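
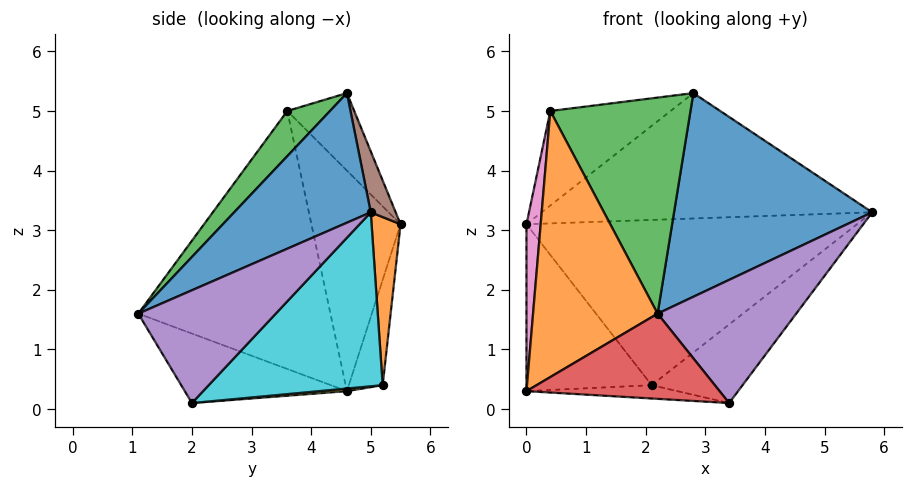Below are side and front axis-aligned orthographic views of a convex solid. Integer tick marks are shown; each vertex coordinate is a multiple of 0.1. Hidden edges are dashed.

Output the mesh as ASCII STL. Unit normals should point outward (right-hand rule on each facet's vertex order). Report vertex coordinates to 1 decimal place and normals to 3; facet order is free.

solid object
 facet normal 0.468 -0.679 0.566
  outer loop
   vertex 2.8 4.6 5.3
   vertex 2.2 1.1 1.6
   vertex 5.8 5.0 3.3
  endloop
 endfacet
 facet normal -0.838 -0.543 -0.044
  outer loop
   vertex 0.4 3.6 5.0
   vertex 0.0 4.6 0.3
   vertex 2.2 1.1 1.6
  endloop
 endfacet
 facet normal 0.221 -0.726 0.651
  outer loop
   vertex 0.4 3.6 5.0
   vertex 2.2 1.1 1.6
   vertex 2.8 4.6 5.3
  endloop
 endfacet
 facet normal -0.461 -0.549 -0.698
  outer loop
   vertex 3.4 2.0 0.1
   vertex 2.2 1.1 1.6
   vertex 0.0 4.6 0.3
  endloop
 endfacet
 facet normal 0.698 -0.703 0.136
  outer loop
   vertex 3.4 2.0 0.1
   vertex 5.8 5.0 3.3
   vertex 2.2 1.1 1.6
  endloop
 endfacet
 facet normal 0.072 0.952 0.298
  outer loop
   vertex 0.0 5.5 3.1
   vertex 2.8 4.6 5.3
   vertex 5.8 5.0 3.3
  endloop
 endfacet
 facet normal -0.986 -0.157 0.051
  outer loop
   vertex 0.0 5.5 3.1
   vertex 0.0 4.6 0.3
   vertex 0.4 3.6 5.0
  endloop
 endfacet
 facet normal -0.348 0.625 0.699
  outer loop
   vertex 0.0 5.5 3.1
   vertex 0.4 3.6 5.0
   vertex 2.8 4.6 5.3
  endloop
 endfacet
 facet normal 0.019 0.101 -0.995
  outer loop
   vertex 2.1 5.2 0.4
   vertex 3.4 2.0 0.1
   vertex 0.0 4.6 0.3
  endloop
 endfacet
 facet normal 0.597 0.312 -0.740
  outer loop
   vertex 2.1 5.2 0.4
   vertex 5.8 5.0 3.3
   vertex 3.4 2.0 0.1
  endloop
 endfacet
 facet normal -0.249 0.922 -0.296
  outer loop
   vertex 2.1 5.2 0.4
   vertex 0.0 4.6 0.3
   vertex 0.0 5.5 3.1
  endloop
 endfacet
 facet normal 0.087 0.995 -0.043
  outer loop
   vertex 2.1 5.2 0.4
   vertex 0.0 5.5 3.1
   vertex 5.8 5.0 3.3
  endloop
 endfacet
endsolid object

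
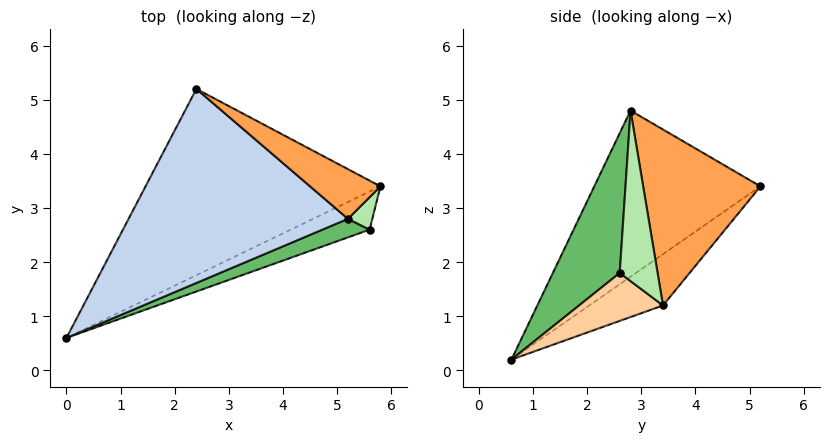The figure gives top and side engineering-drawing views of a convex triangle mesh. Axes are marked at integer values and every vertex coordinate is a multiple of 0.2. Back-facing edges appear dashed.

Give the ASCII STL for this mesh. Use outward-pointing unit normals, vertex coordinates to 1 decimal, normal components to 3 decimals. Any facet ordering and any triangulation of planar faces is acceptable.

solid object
 facet normal -0.167 0.620 -0.766
  outer loop
   vertex 2.4 5.2 3.4
   vertex 5.8 3.4 1.2
   vertex 0.0 0.6 0.2
  endloop
 endfacet
 facet normal -0.587 -0.233 0.775
  outer loop
   vertex 5.2 2.8 4.8
   vertex 2.4 5.2 3.4
   vertex 0.0 0.6 0.2
  endloop
 endfacet
 facet normal 0.566 0.793 0.226
  outer loop
   vertex 5.2 2.8 4.8
   vertex 5.8 3.4 1.2
   vertex 2.4 5.2 3.4
  endloop
 endfacet
 facet normal 0.411 -0.610 -0.677
  outer loop
   vertex 5.6 2.6 1.8
   vertex 0.0 0.6 0.2
   vertex 5.8 3.4 1.2
  endloop
 endfacet
 facet normal 0.308 -0.946 0.104
  outer loop
   vertex 5.6 2.6 1.8
   vertex 5.2 2.8 4.8
   vertex 0.0 0.6 0.2
  endloop
 endfacet
 facet normal 0.980 -0.140 0.140
  outer loop
   vertex 5.6 2.6 1.8
   vertex 5.8 3.4 1.2
   vertex 5.2 2.8 4.8
  endloop
 endfacet
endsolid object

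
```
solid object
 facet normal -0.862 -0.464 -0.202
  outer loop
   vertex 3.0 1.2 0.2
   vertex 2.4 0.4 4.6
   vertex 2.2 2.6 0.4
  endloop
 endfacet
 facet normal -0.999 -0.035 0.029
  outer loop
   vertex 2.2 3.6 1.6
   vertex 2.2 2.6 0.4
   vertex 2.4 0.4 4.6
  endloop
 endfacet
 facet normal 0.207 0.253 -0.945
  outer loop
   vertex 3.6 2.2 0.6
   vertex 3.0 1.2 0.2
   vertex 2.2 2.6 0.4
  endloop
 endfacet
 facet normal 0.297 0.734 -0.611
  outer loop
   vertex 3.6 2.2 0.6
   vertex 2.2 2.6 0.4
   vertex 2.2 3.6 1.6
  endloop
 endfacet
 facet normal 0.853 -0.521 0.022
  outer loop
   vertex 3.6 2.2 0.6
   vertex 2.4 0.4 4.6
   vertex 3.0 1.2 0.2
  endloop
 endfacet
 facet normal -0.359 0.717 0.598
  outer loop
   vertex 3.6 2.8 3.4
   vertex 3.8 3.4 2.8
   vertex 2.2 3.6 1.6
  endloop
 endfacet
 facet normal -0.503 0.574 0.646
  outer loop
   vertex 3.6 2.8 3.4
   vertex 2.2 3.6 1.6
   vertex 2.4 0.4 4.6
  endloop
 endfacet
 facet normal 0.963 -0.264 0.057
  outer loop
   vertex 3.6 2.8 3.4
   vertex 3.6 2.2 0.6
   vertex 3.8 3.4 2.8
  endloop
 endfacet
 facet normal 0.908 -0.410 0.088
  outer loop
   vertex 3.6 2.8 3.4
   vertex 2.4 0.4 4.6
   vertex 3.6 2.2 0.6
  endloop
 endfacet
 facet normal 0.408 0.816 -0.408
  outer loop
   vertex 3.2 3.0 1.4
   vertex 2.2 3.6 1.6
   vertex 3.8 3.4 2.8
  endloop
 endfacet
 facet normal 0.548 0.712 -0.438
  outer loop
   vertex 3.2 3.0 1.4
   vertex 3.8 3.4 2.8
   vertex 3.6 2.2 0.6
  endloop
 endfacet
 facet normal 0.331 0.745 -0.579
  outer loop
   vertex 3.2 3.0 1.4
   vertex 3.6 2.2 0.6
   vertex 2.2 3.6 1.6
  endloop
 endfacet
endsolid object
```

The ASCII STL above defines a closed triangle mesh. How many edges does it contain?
18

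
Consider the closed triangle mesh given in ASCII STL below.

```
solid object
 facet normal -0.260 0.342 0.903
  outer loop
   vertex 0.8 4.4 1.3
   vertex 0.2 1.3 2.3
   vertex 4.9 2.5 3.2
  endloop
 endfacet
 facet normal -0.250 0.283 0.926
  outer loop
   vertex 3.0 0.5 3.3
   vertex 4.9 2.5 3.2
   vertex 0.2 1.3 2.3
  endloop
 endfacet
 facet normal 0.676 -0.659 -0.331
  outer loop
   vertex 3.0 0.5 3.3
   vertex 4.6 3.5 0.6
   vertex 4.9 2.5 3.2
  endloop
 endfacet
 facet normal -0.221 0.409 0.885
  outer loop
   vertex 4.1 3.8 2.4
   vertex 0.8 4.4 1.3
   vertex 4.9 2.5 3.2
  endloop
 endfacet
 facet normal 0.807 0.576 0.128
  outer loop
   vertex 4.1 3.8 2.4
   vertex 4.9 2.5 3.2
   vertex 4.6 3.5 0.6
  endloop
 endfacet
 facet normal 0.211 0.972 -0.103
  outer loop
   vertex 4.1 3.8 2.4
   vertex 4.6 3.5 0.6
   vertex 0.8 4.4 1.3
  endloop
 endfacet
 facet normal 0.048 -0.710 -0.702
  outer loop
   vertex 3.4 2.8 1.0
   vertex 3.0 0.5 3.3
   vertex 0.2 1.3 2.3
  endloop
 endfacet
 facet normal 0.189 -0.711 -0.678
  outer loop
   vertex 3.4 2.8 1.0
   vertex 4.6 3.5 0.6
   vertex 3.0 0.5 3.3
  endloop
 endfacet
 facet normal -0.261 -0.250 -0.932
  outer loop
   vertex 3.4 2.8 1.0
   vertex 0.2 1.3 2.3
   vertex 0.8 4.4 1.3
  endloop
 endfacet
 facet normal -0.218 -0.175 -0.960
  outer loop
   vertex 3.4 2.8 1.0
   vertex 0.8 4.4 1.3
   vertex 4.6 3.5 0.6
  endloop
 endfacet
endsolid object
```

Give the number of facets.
10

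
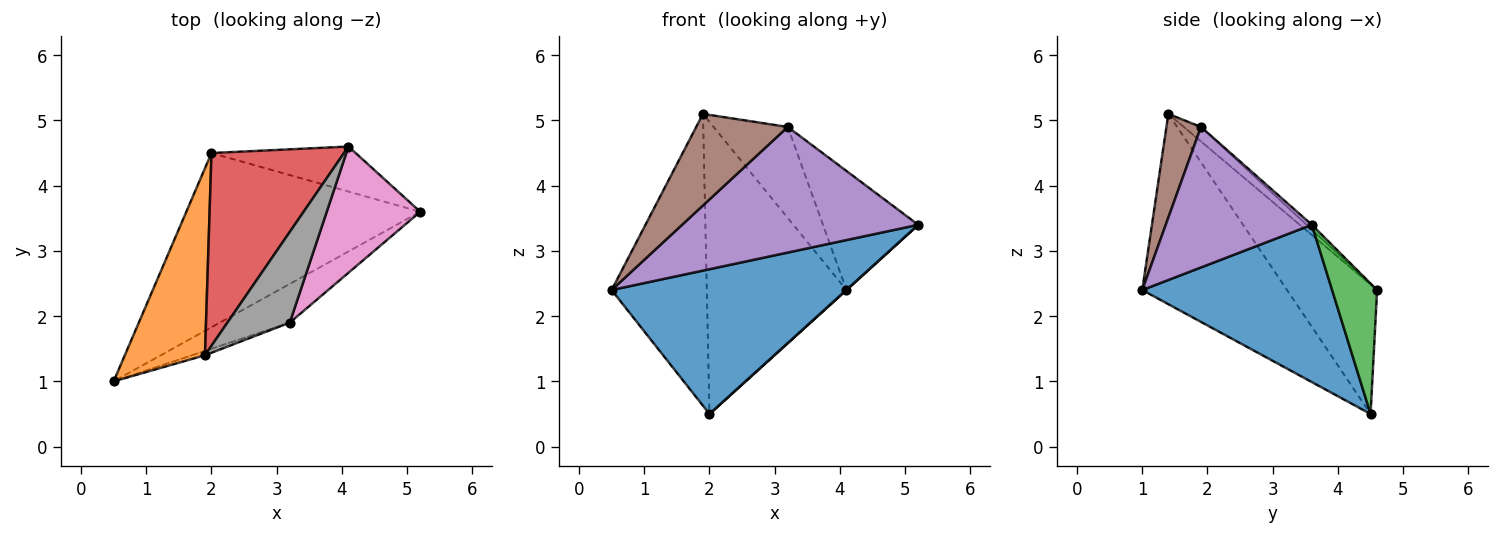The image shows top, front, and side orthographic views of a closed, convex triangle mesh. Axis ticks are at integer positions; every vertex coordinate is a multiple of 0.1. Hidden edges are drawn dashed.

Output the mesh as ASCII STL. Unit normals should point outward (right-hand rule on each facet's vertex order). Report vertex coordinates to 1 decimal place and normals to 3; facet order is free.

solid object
 facet normal 0.459 -0.568 -0.683
  outer loop
   vertex 2.0 4.5 0.5
   vertex 5.2 3.6 3.4
   vertex 0.5 1.0 2.4
  endloop
 endfacet
 facet normal -0.788 0.518 0.332
  outer loop
   vertex 1.9 1.4 5.1
   vertex 2.0 4.5 0.5
   vertex 0.5 1.0 2.4
  endloop
 endfacet
 facet normal 0.671 -0.003 -0.741
  outer loop
   vertex 4.1 4.6 2.4
   vertex 5.2 3.6 3.4
   vertex 2.0 4.5 0.5
  endloop
 endfacet
 facet normal -0.474 0.735 0.485
  outer loop
   vertex 4.1 4.6 2.4
   vertex 2.0 4.5 0.5
   vertex 1.9 1.4 5.1
  endloop
 endfacet
 facet normal 0.509 -0.823 -0.254
  outer loop
   vertex 3.2 1.9 4.9
   vertex 0.5 1.0 2.4
   vertex 5.2 3.6 3.4
  endloop
 endfacet
 facet normal 0.353 -0.935 -0.044
  outer loop
   vertex 3.2 1.9 4.9
   vertex 1.9 1.4 5.1
   vertex 0.5 1.0 2.4
  endloop
 endfacet
 facet normal -0.038 0.686 0.727
  outer loop
   vertex 3.2 1.9 4.9
   vertex 5.2 3.6 3.4
   vertex 4.1 4.6 2.4
  endloop
 endfacet
 facet normal -0.162 0.699 0.697
  outer loop
   vertex 3.2 1.9 4.9
   vertex 4.1 4.6 2.4
   vertex 1.9 1.4 5.1
  endloop
 endfacet
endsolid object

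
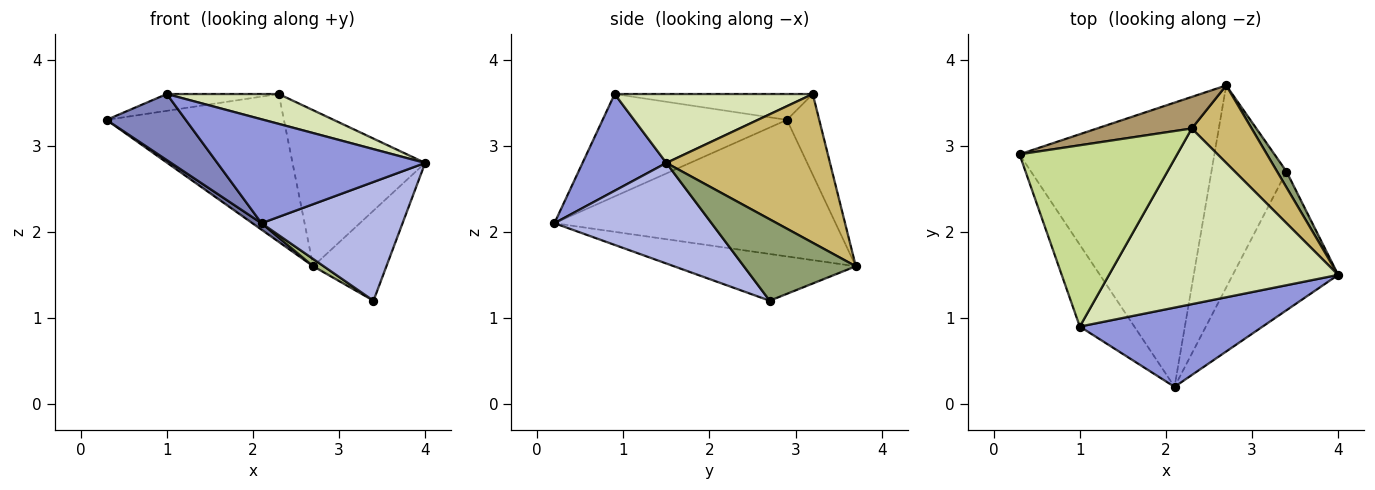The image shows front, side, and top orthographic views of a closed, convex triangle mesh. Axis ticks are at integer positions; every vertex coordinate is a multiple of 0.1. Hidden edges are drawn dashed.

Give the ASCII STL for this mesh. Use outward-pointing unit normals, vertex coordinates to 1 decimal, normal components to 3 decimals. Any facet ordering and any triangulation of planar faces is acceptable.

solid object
 facet normal -0.574 -0.019 -0.819
  outer loop
   vertex 2.7 3.7 1.6
   vertex 2.1 0.2 2.1
   vertex 0.3 2.9 3.3
  endloop
 endfacet
 facet normal -0.825 -0.355 -0.440
  outer loop
   vertex 1.0 0.9 3.6
   vertex 0.3 2.9 3.3
   vertex 2.1 0.2 2.1
  endloop
 endfacet
 facet normal 0.305 -0.757 0.577
  outer loop
   vertex 1.0 0.9 3.6
   vertex 2.1 0.2 2.1
   vertex 4.0 1.5 2.8
  endloop
 endfacet
 facet normal 0.587 -0.527 -0.615
  outer loop
   vertex 3.4 2.7 1.2
   vertex 4.0 1.5 2.8
   vertex 2.1 0.2 2.1
  endloop
 endfacet
 facet normal 0.833 0.545 0.096
  outer loop
   vertex 3.4 2.7 1.2
   vertex 2.7 3.7 1.6
   vertex 4.0 1.5 2.8
  endloop
 endfacet
 facet normal -0.529 -0.031 -0.848
  outer loop
   vertex 3.4 2.7 1.2
   vertex 2.1 0.2 2.1
   vertex 2.7 3.7 1.6
  endloop
 endfacet
 facet normal -0.161 0.091 0.983
  outer loop
   vertex 2.3 3.2 3.6
   vertex 0.3 2.9 3.3
   vertex 1.0 0.9 3.6
  endloop
 endfacet
 facet normal 0.284 -0.161 0.945
  outer loop
   vertex 2.3 3.2 3.6
   vertex 1.0 0.9 3.6
   vertex 4.0 1.5 2.8
  endloop
 endfacet
 facet normal -0.175 0.963 0.206
  outer loop
   vertex 2.3 3.2 3.6
   vertex 2.7 3.7 1.6
   vertex 0.3 2.9 3.3
  endloop
 endfacet
 facet normal 0.741 0.601 0.299
  outer loop
   vertex 2.3 3.2 3.6
   vertex 4.0 1.5 2.8
   vertex 2.7 3.7 1.6
  endloop
 endfacet
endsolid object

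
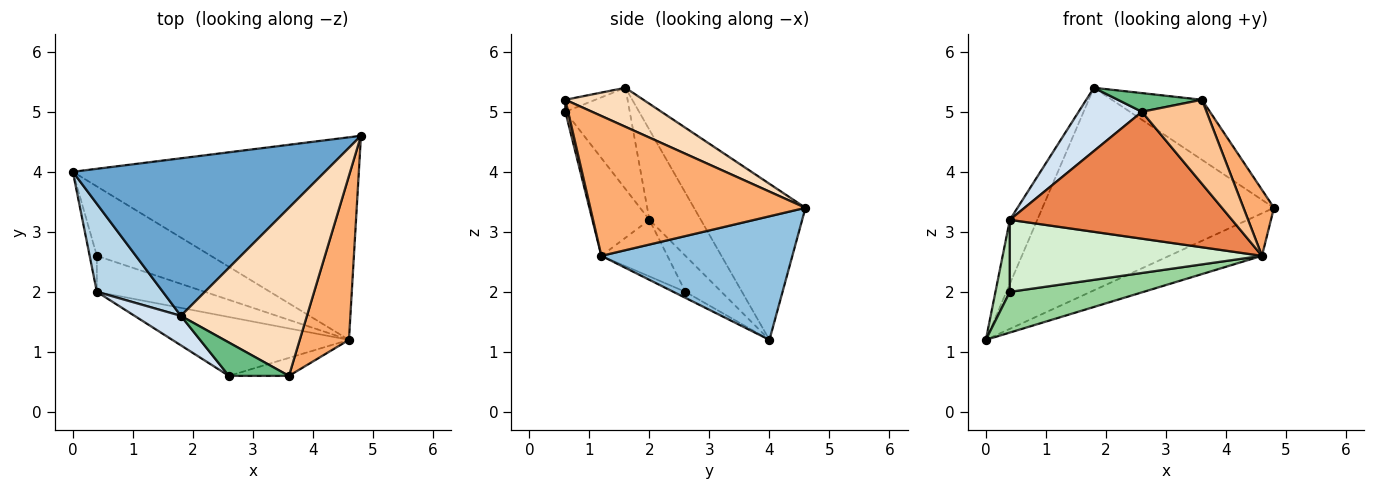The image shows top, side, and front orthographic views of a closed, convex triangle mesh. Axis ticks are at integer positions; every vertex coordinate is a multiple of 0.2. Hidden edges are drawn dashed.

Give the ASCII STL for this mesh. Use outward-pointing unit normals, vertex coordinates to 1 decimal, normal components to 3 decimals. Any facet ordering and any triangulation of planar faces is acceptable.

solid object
 facet normal -0.355 0.738 0.574
  outer loop
   vertex 1.8 1.6 5.4
   vertex 4.8 4.6 3.4
   vertex 0.0 4.0 1.2
  endloop
 endfacet
 facet normal 0.389 0.189 -0.901
  outer loop
   vertex 4.6 1.2 2.6
   vertex 0.0 4.0 1.2
   vertex 4.8 4.6 3.4
  endloop
 endfacet
 facet normal -0.741 0.395 0.543
  outer loop
   vertex 0.4 2.0 3.2
   vertex 1.8 1.6 5.4
   vertex 0.0 4.0 1.2
  endloop
 endfacet
 facet normal -0.678 -0.666 0.310
  outer loop
   vertex 0.4 2.0 3.2
   vertex 2.6 0.6 5.0
   vertex 1.8 1.6 5.4
  endloop
 endfacet
 facet normal -0.227 -0.883 -0.410
  outer loop
   vertex 0.4 2.0 3.2
   vertex 4.6 1.2 2.6
   vertex 2.6 0.6 5.0
  endloop
 endfacet
 facet normal 0.935 -0.132 0.329
  outer loop
   vertex 3.6 0.6 5.2
   vertex 4.6 1.2 2.6
   vertex 4.8 4.6 3.4
  endloop
 endfacet
 facet normal 0.042 -0.977 -0.209
  outer loop
   vertex 3.6 0.6 5.2
   vertex 2.6 0.6 5.0
   vertex 4.6 1.2 2.6
  endloop
 endfacet
 facet normal 0.280 0.323 0.904
  outer loop
   vertex 3.6 0.6 5.2
   vertex 4.8 4.6 3.4
   vertex 1.8 1.6 5.4
  endloop
 endfacet
 facet normal -0.172 -0.481 0.860
  outer loop
   vertex 3.6 0.6 5.2
   vertex 1.8 1.6 5.4
   vertex 2.6 0.6 5.0
  endloop
 endfacet
 facet normal -0.045 -0.505 -0.862
  outer loop
   vertex 0.4 2.6 2.0
   vertex 0.0 4.0 1.2
   vertex 4.6 1.2 2.6
  endloop
 endfacet
 facet normal -0.913 -0.365 -0.183
  outer loop
   vertex 0.4 2.6 2.0
   vertex 0.4 2.0 3.2
   vertex 0.0 4.0 1.2
  endloop
 endfacet
 facet normal -0.228 -0.871 -0.435
  outer loop
   vertex 0.4 2.6 2.0
   vertex 4.6 1.2 2.6
   vertex 0.4 2.0 3.2
  endloop
 endfacet
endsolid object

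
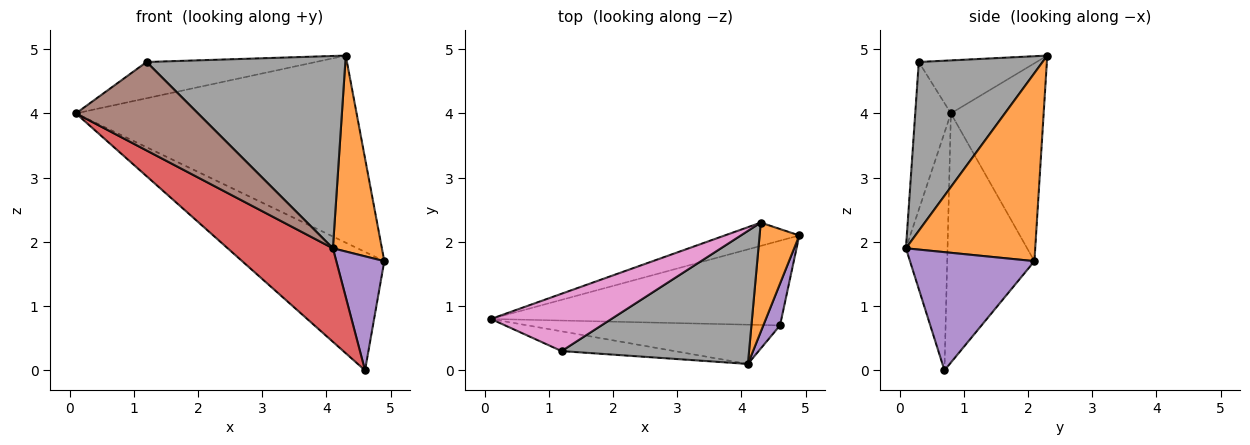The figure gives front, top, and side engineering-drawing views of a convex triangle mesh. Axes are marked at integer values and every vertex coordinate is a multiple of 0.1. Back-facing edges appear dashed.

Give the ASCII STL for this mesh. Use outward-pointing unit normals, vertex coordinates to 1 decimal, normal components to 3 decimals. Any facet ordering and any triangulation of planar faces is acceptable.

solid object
 facet normal -0.312 0.943 -0.117
  outer loop
   vertex 4.3 2.3 4.9
   vertex 4.9 2.1 1.7
   vertex 0.1 0.8 4.0
  endloop
 endfacet
 facet normal 0.917 -0.348 0.194
  outer loop
   vertex 4.3 2.3 4.9
   vertex 4.1 0.1 1.9
   vertex 4.9 2.1 1.7
  endloop
 endfacet
 facet normal -0.447 0.728 -0.521
  outer loop
   vertex 4.6 0.7 0.0
   vertex 0.1 0.8 4.0
   vertex 4.9 2.1 1.7
  endloop
 endfacet
 facet normal -0.343 -0.866 -0.364
  outer loop
   vertex 4.6 0.7 0.0
   vertex 4.1 0.1 1.9
   vertex 0.1 0.8 4.0
  endloop
 endfacet
 facet normal 0.925 -0.357 0.131
  outer loop
   vertex 4.6 0.7 0.0
   vertex 4.9 2.1 1.7
   vertex 4.1 0.1 1.9
  endloop
 endfacet
 facet normal -0.274 -0.939 -0.210
  outer loop
   vertex 1.2 0.3 4.8
   vertex 0.1 0.8 4.0
   vertex 4.1 0.1 1.9
  endloop
 endfacet
 facet normal -0.349 0.501 0.792
  outer loop
   vertex 1.2 0.3 4.8
   vertex 4.3 2.3 4.9
   vertex 0.1 0.8 4.0
  endloop
 endfacet
 facet normal 0.456 -0.732 0.506
  outer loop
   vertex 1.2 0.3 4.8
   vertex 4.1 0.1 1.9
   vertex 4.3 2.3 4.9
  endloop
 endfacet
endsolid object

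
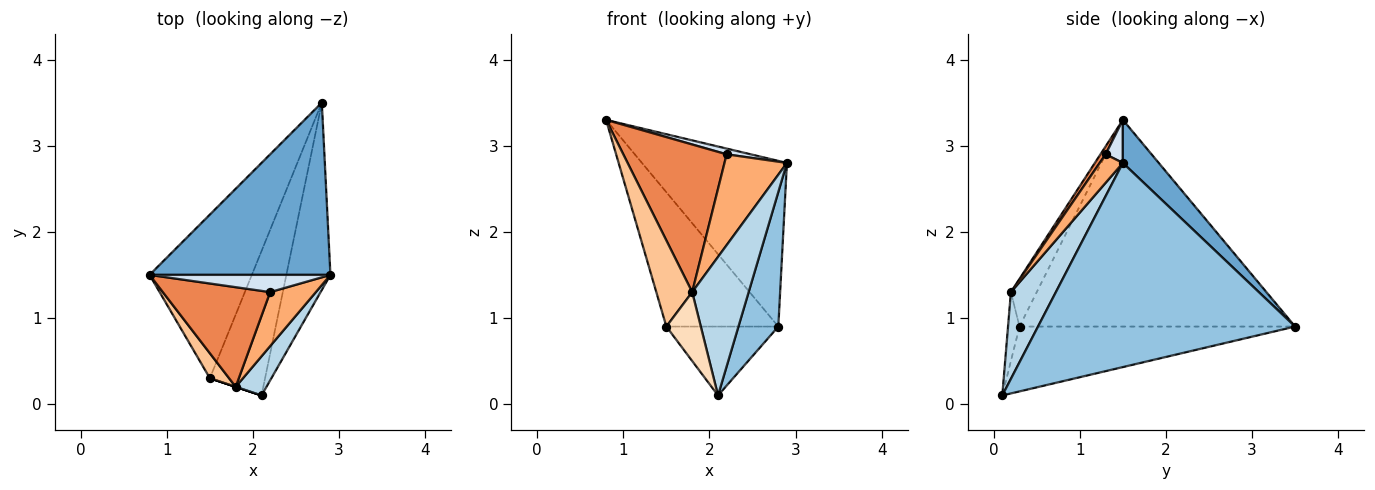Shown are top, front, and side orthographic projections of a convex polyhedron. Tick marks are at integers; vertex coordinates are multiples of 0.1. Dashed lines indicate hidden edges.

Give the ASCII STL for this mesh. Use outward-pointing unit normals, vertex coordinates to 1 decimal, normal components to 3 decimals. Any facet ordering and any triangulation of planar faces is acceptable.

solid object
 facet normal 0.169 0.683 0.710
  outer loop
   vertex 2.8 3.5 0.9
   vertex 0.8 1.5 3.3
   vertex 2.9 1.5 2.8
  endloop
 endfacet
 facet normal 0.966 -0.150 -0.209
  outer loop
   vertex 2.1 0.1 0.1
   vertex 2.8 3.5 0.9
   vertex 2.9 1.5 2.8
  endloop
 endfacet
 facet normal 0.608 -0.764 0.216
  outer loop
   vertex 1.8 0.2 1.3
   vertex 2.1 0.1 0.1
   vertex 2.9 1.5 2.8
  endloop
 endfacet
 facet normal 0.220 -0.308 0.925
  outer loop
   vertex 2.2 1.3 2.9
   vertex 2.9 1.5 2.8
   vertex 0.8 1.5 3.3
  endloop
 endfacet
 facet normal 0.041 -0.828 0.559
  outer loop
   vertex 2.2 1.3 2.9
   vertex 0.8 1.5 3.3
   vertex 1.8 0.2 1.3
  endloop
 endfacet
 facet normal 0.304 -0.819 0.487
  outer loop
   vertex 2.2 1.3 2.9
   vertex 1.8 0.2 1.3
   vertex 2.9 1.5 2.8
  endloop
 endfacet
 facet normal -0.569 -0.790 0.229
  outer loop
   vertex 1.5 0.3 0.9
   vertex 1.8 0.2 1.3
   vertex 0.8 1.5 3.3
  endloop
 endfacet
 facet normal -0.316 -0.949 0.000
  outer loop
   vertex 1.5 0.3 0.9
   vertex 2.1 0.1 0.1
   vertex 1.8 0.2 1.3
  endloop
 endfacet
 facet normal -0.842 0.342 -0.417
  outer loop
   vertex 1.5 0.3 0.9
   vertex 0.8 1.5 3.3
   vertex 2.8 3.5 0.9
  endloop
 endfacet
 facet normal -0.727 0.295 -0.619
  outer loop
   vertex 1.5 0.3 0.9
   vertex 2.8 3.5 0.9
   vertex 2.1 0.1 0.1
  endloop
 endfacet
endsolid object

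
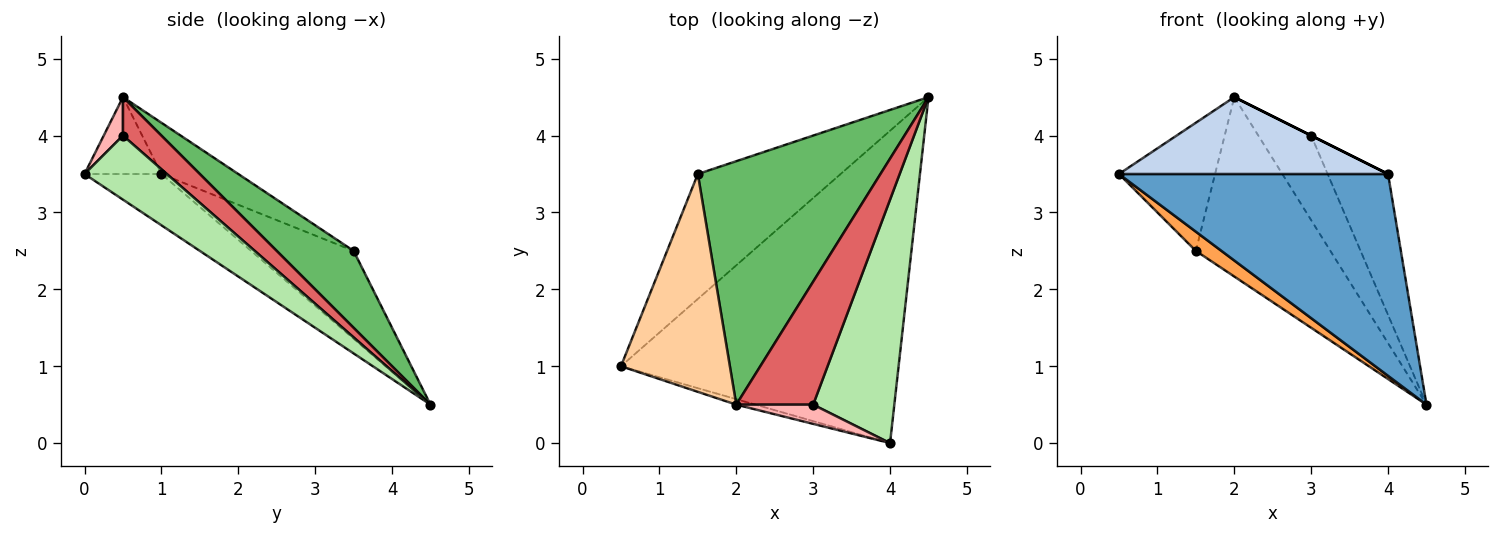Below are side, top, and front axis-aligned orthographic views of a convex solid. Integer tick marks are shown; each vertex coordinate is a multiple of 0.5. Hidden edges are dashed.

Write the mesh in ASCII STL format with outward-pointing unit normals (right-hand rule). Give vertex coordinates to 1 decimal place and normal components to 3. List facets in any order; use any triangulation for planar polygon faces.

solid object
 facet normal -0.153 -0.536 -0.830
  outer loop
   vertex 4.0 0.0 3.5
   vertex 0.5 1.0 3.5
   vertex 4.5 4.5 0.5
  endloop
 endfacet
 facet normal -0.274 -0.959 -0.069
  outer loop
   vertex 2.0 0.5 4.5
   vertex 0.5 1.0 3.5
   vertex 4.0 0.0 3.5
  endloop
 endfacet
 facet normal -0.520 -0.130 -0.844
  outer loop
   vertex 1.5 3.5 2.5
   vertex 4.5 4.5 0.5
   vertex 0.5 1.0 3.5
  endloop
 endfacet
 facet normal -0.376 0.470 0.799
  outer loop
   vertex 1.5 3.5 2.5
   vertex 0.5 1.0 3.5
   vertex 2.0 0.5 4.5
  endloop
 endfacet
 facet normal 0.321 0.562 0.762
  outer loop
   vertex 1.5 3.5 2.5
   vertex 2.0 0.5 4.5
   vertex 4.5 4.5 0.5
  endloop
 endfacet
 facet normal 0.564 0.414 0.715
  outer loop
   vertex 3.0 0.5 4.0
   vertex 4.0 0.0 3.5
   vertex 4.5 4.5 0.5
  endloop
 endfacet
 facet normal 0.381 0.524 0.762
  outer loop
   vertex 3.0 0.5 4.0
   vertex 4.5 4.5 0.5
   vertex 2.0 0.5 4.5
  endloop
 endfacet
 facet normal 0.447 0.000 0.894
  outer loop
   vertex 3.0 0.5 4.0
   vertex 2.0 0.5 4.5
   vertex 4.0 0.0 3.5
  endloop
 endfacet
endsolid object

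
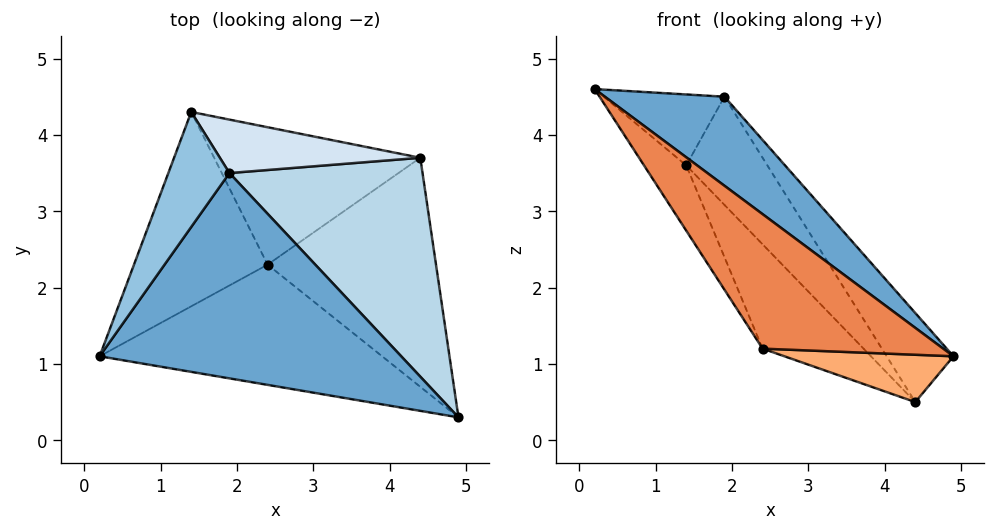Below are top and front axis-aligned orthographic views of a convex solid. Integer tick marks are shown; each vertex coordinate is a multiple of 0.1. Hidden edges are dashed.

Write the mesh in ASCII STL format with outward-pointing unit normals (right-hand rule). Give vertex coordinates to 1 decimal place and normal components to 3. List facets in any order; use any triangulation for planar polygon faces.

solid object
 facet normal 0.524 -0.339 0.781
  outer loop
   vertex 1.9 3.5 4.5
   vertex 0.2 1.1 4.6
   vertex 4.9 0.3 1.1
  endloop
 endfacet
 facet normal -0.569 0.432 0.700
  outer loop
   vertex 1.9 3.5 4.5
   vertex 1.4 4.3 3.6
   vertex 0.2 1.1 4.6
  endloop
 endfacet
 facet normal 0.824 0.214 0.525
  outer loop
   vertex 1.9 3.5 4.5
   vertex 4.9 0.3 1.1
   vertex 4.4 3.7 0.5
  endloop
 endfacet
 facet normal 0.537 0.756 0.374
  outer loop
   vertex 1.9 3.5 4.5
   vertex 4.4 3.7 0.5
   vertex 1.4 4.3 3.6
  endloop
 endfacet
 facet normal -0.529 -0.633 -0.566
  outer loop
   vertex 2.4 2.3 1.2
   vertex 4.9 0.3 1.1
   vertex 0.2 1.1 4.6
  endloop
 endfacet
 facet normal -0.197 -0.198 -0.960
  outer loop
   vertex 2.4 2.3 1.2
   vertex 4.4 3.7 0.5
   vertex 4.9 0.3 1.1
  endloop
 endfacet
 facet normal -0.854 0.166 -0.494
  outer loop
   vertex 2.4 2.3 1.2
   vertex 0.2 1.1 4.6
   vertex 1.4 4.3 3.6
  endloop
 endfacet
 facet normal -0.575 0.495 -0.652
  outer loop
   vertex 2.4 2.3 1.2
   vertex 1.4 4.3 3.6
   vertex 4.4 3.7 0.5
  endloop
 endfacet
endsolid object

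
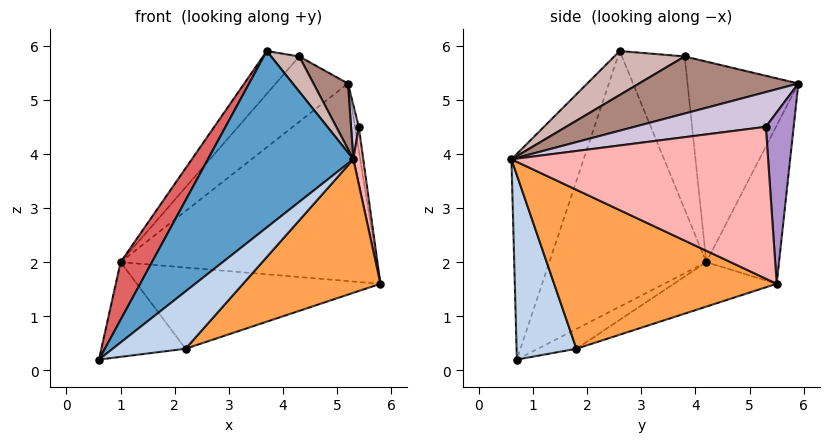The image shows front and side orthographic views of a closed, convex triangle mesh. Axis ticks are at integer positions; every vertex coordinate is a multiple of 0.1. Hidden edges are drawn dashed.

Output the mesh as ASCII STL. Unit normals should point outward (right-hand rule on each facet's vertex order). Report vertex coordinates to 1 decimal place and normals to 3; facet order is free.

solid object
 facet normal -0.391 -0.788 0.475
  outer loop
   vertex 3.7 2.6 5.9
   vertex 0.6 0.7 0.2
   vertex 5.3 0.6 3.9
  endloop
 endfacet
 facet normal 0.489 -0.595 -0.637
  outer loop
   vertex 2.2 1.8 0.4
   vertex 5.3 0.6 3.9
   vertex 0.6 0.7 0.2
  endloop
 endfacet
 facet normal 0.622 -0.384 -0.683
  outer loop
   vertex 2.2 1.8 0.4
   vertex 5.8 5.5 1.6
   vertex 5.3 0.6 3.9
  endloop
 endfacet
 facet normal -0.270 0.952 -0.147
  outer loop
   vertex 1.0 4.2 2.0
   vertex 5.2 5.9 5.3
   vertex 5.8 5.5 1.6
  endloop
 endfacet
 facet normal -0.213 0.466 -0.859
  outer loop
   vertex 1.0 4.2 2.0
   vertex 2.2 1.8 0.4
   vertex 0.6 0.7 0.2
  endloop
 endfacet
 facet normal -0.200 0.473 -0.858
  outer loop
   vertex 1.0 4.2 2.0
   vertex 5.8 5.5 1.6
   vertex 2.2 1.8 0.4
  endloop
 endfacet
 facet normal -0.841 -0.168 0.514
  outer loop
   vertex 1.0 4.2 2.0
   vertex 0.6 0.7 0.2
   vertex 3.7 2.6 5.9
  endloop
 endfacet
 facet normal 0.990 -0.038 0.134
  outer loop
   vertex 5.4 5.3 4.5
   vertex 5.3 0.6 3.9
   vertex 5.8 5.5 1.6
  endloop
 endfacet
 facet normal 0.980 0.134 0.144
  outer loop
   vertex 5.4 5.3 4.5
   vertex 5.8 5.5 1.6
   vertex 5.2 5.9 5.3
  endloop
 endfacet
 facet normal 0.958 -0.056 0.282
  outer loop
   vertex 5.4 5.3 4.5
   vertex 5.2 5.9 5.3
   vertex 5.3 0.6 3.9
  endloop
 endfacet
 facet normal 0.737 -0.160 0.657
  outer loop
   vertex 4.3 3.8 5.8
   vertex 5.3 0.6 3.9
   vertex 5.2 5.9 5.3
  endloop
 endfacet
 facet normal 0.620 -0.248 0.744
  outer loop
   vertex 4.3 3.8 5.8
   vertex 3.7 2.6 5.9
   vertex 5.3 0.6 3.9
  endloop
 endfacet
 facet normal -0.659 0.429 0.617
  outer loop
   vertex 4.3 3.8 5.8
   vertex 5.2 5.9 5.3
   vertex 1.0 4.2 2.0
  endloop
 endfacet
 facet normal -0.675 0.390 0.627
  outer loop
   vertex 4.3 3.8 5.8
   vertex 1.0 4.2 2.0
   vertex 3.7 2.6 5.9
  endloop
 endfacet
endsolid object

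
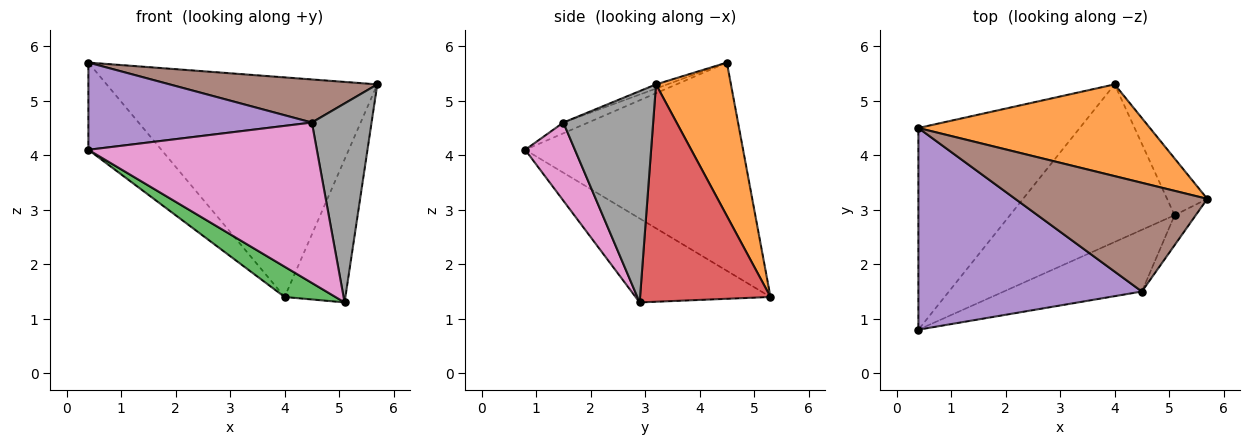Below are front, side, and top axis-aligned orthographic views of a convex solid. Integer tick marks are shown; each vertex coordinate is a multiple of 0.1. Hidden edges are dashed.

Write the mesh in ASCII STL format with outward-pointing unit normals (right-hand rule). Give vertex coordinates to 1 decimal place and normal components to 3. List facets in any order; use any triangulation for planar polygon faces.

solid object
 facet normal -0.764 0.256 -0.592
  outer loop
   vertex 4.0 5.3 1.4
   vertex 0.4 0.8 4.1
   vertex 0.4 4.5 5.7
  endloop
 endfacet
 facet normal 0.247 0.894 0.374
  outer loop
   vertex 4.0 5.3 1.4
   vertex 0.4 4.5 5.7
   vertex 5.7 3.2 5.3
  endloop
 endfacet
 facet normal -0.448 -0.169 -0.878
  outer loop
   vertex 5.1 2.9 1.3
   vertex 0.4 0.8 4.1
   vertex 4.0 5.3 1.4
  endloop
 endfacet
 facet normal 0.894 0.417 -0.165
  outer loop
   vertex 5.1 2.9 1.3
   vertex 4.0 5.3 1.4
   vertex 5.7 3.2 5.3
  endloop
 endfacet
 facet normal -0.044 -0.397 0.917
  outer loop
   vertex 4.5 1.5 4.6
   vertex 0.4 4.5 5.7
   vertex 0.4 0.8 4.1
  endloop
 endfacet
 facet normal -0.020 -0.368 0.929
  outer loop
   vertex 4.5 1.5 4.6
   vertex 5.7 3.2 5.3
   vertex 0.4 4.5 5.7
  endloop
 endfacet
 facet normal 0.199 -0.915 -0.352
  outer loop
   vertex 4.5 1.5 4.6
   vertex 0.4 0.8 4.1
   vertex 5.1 2.9 1.3
  endloop
 endfacet
 facet normal 0.830 -0.552 -0.083
  outer loop
   vertex 4.5 1.5 4.6
   vertex 5.1 2.9 1.3
   vertex 5.7 3.2 5.3
  endloop
 endfacet
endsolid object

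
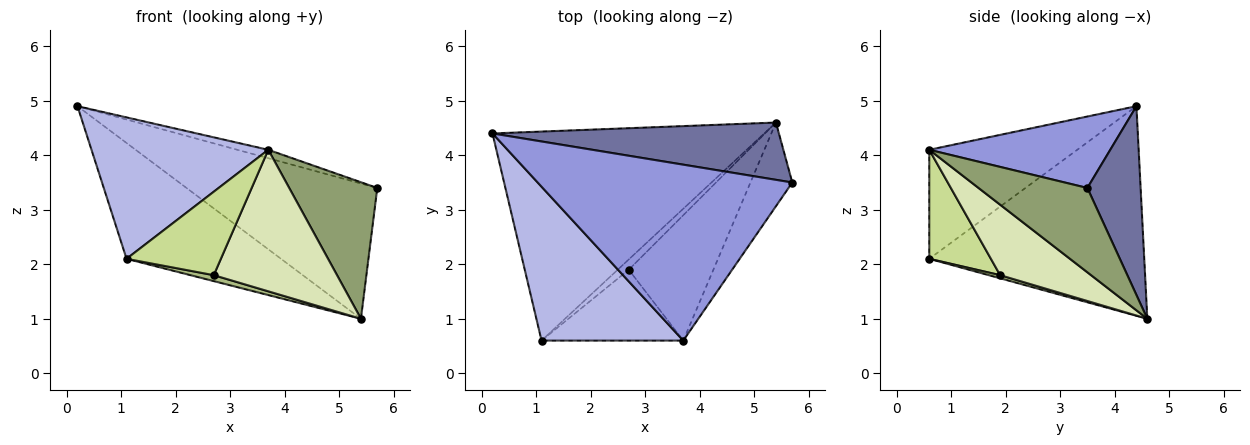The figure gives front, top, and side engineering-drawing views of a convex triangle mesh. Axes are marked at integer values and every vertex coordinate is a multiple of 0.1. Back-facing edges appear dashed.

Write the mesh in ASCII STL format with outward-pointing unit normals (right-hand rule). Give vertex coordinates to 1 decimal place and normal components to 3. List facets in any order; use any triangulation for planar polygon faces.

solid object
 facet normal 0.249 0.892 0.378
  outer loop
   vertex 5.4 4.6 1.0
   vertex 0.2 4.4 4.9
   vertex 5.7 3.5 3.4
  endloop
 endfacet
 facet normal -0.559 0.402 -0.725
  outer loop
   vertex 5.4 4.6 1.0
   vertex 1.1 0.6 2.1
   vertex 0.2 4.4 4.9
  endloop
 endfacet
 facet normal 0.270 0.046 0.962
  outer loop
   vertex 3.7 0.6 4.1
   vertex 5.7 3.5 3.4
   vertex 0.2 4.4 4.9
  endloop
 endfacet
 facet normal -0.493 -0.589 0.641
  outer loop
   vertex 3.7 0.6 4.1
   vertex 0.2 4.4 4.9
   vertex 1.1 0.6 2.1
  endloop
 endfacet
 facet normal 0.725 -0.587 -0.360
  outer loop
   vertex 3.7 0.6 4.1
   vertex 5.4 4.6 1.0
   vertex 5.7 3.5 3.4
  endloop
 endfacet
 facet normal 0.239 -0.487 -0.840
  outer loop
   vertex 2.7 1.9 1.8
   vertex 1.1 0.6 2.1
   vertex 5.4 4.6 1.0
  endloop
 endfacet
 facet normal 0.446 -0.682 -0.579
  outer loop
   vertex 2.7 1.9 1.8
   vertex 3.7 0.6 4.1
   vertex 1.1 0.6 2.1
  endloop
 endfacet
 facet normal 0.483 -0.655 -0.581
  outer loop
   vertex 2.7 1.9 1.8
   vertex 5.4 4.6 1.0
   vertex 3.7 0.6 4.1
  endloop
 endfacet
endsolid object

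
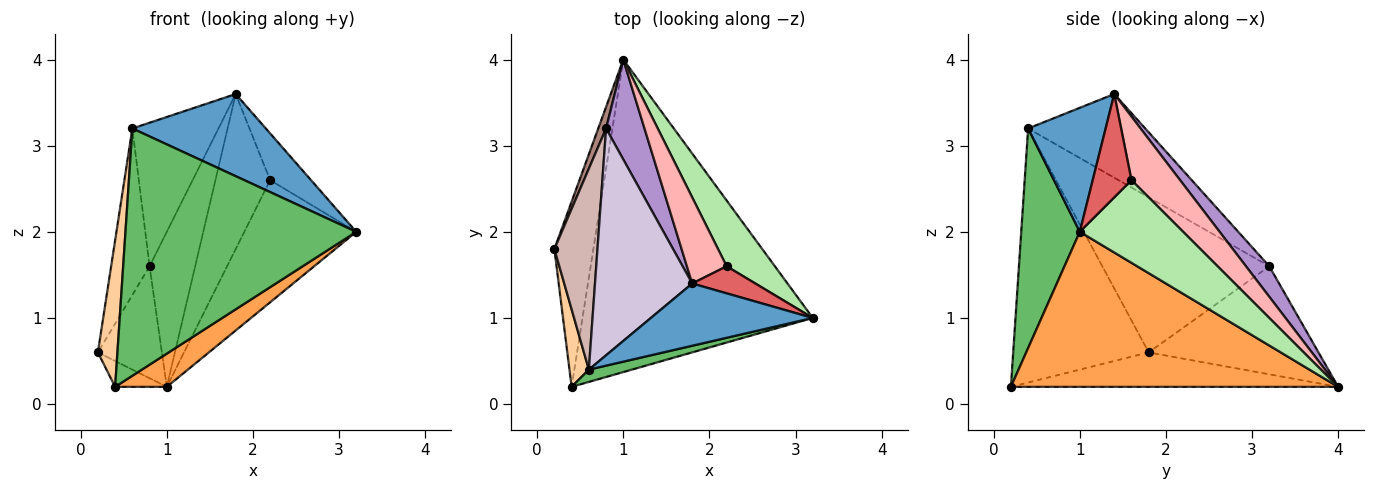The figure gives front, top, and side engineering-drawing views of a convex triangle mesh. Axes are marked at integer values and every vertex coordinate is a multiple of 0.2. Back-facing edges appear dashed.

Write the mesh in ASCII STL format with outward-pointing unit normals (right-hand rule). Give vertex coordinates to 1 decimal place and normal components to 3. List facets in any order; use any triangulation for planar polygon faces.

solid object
 facet normal 0.420 -0.723 0.548
  outer loop
   vertex 0.6 0.4 3.2
   vertex 3.2 1.0 2.0
   vertex 1.8 1.4 3.6
  endloop
 endfacet
 facet normal -0.659 0.104 -0.745
  outer loop
   vertex 0.4 0.2 0.2
   vertex 0.2 1.8 0.6
   vertex 1.0 4.0 0.2
  endloop
 endfacet
 facet normal 0.556 -0.088 -0.826
  outer loop
   vertex 0.4 0.2 0.2
   vertex 1.0 4.0 0.2
   vertex 3.2 1.0 2.0
  endloop
 endfacet
 facet normal -0.987 -0.142 0.075
  outer loop
   vertex 0.4 0.2 0.2
   vertex 0.6 0.4 3.2
   vertex 0.2 1.8 0.6
  endloop
 endfacet
 facet normal 0.246 -0.968 0.048
  outer loop
   vertex 0.4 0.2 0.2
   vertex 3.2 1.0 2.0
   vertex 0.6 0.4 3.2
  endloop
 endfacet
 facet normal 0.631 0.683 0.368
  outer loop
   vertex 2.2 1.6 2.6
   vertex 3.2 1.0 2.0
   vertex 1.0 4.0 0.2
  endloop
 endfacet
 facet normal 0.634 0.669 0.387
  outer loop
   vertex 2.2 1.6 2.6
   vertex 1.8 1.4 3.6
   vertex 3.2 1.0 2.0
  endloop
 endfacet
 facet normal 0.614 0.690 0.383
  outer loop
   vertex 2.2 1.6 2.6
   vertex 1.0 4.0 0.2
   vertex 1.8 1.4 3.6
  endloop
 endfacet
 facet normal 0.395 0.772 0.498
  outer loop
   vertex 0.8 3.2 1.6
   vertex 1.8 1.4 3.6
   vertex 1.0 4.0 0.2
  endloop
 endfacet
 facet normal -0.588 0.432 0.683
  outer loop
   vertex 0.8 3.2 1.6
   vertex 0.6 0.4 3.2
   vertex 1.8 1.4 3.6
  endloop
 endfacet
 facet normal -0.934 0.352 0.068
  outer loop
   vertex 0.8 3.2 1.6
   vertex 1.0 4.0 0.2
   vertex 0.2 1.8 0.6
  endloop
 endfacet
 facet normal -0.941 0.217 0.261
  outer loop
   vertex 0.8 3.2 1.6
   vertex 0.2 1.8 0.6
   vertex 0.6 0.4 3.2
  endloop
 endfacet
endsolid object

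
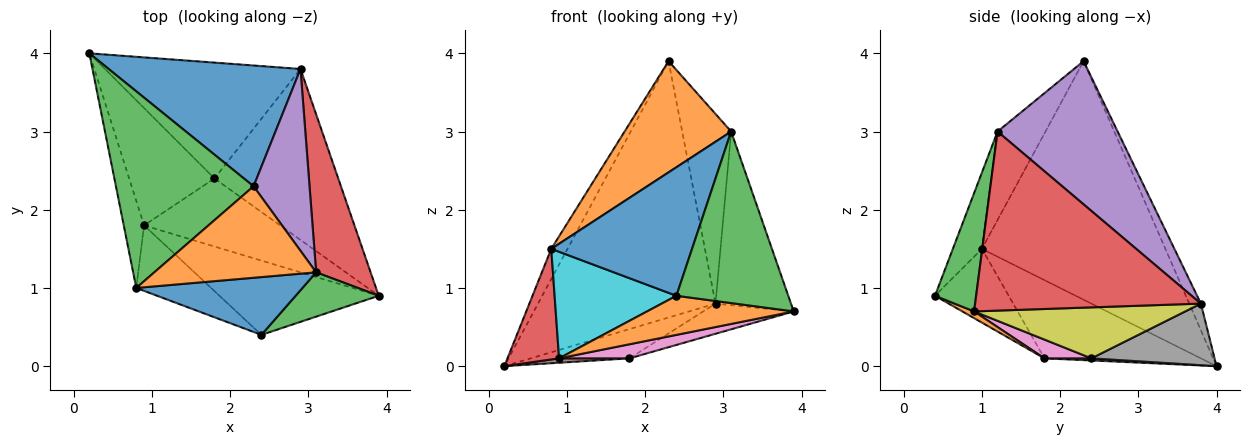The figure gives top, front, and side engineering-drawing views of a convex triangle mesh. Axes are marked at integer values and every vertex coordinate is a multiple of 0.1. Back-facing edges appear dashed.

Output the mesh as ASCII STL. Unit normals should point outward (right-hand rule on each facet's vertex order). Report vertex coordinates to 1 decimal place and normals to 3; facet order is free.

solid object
 facet normal -0.059 0.903 0.425
  outer loop
   vertex 2.9 3.8 0.8
   vertex 0.2 4.0 0.0
   vertex 2.3 2.3 3.9
  endloop
 endfacet
 facet normal 0.037 -0.465 -0.884
  outer loop
   vertex 0.9 1.8 0.1
   vertex 3.9 0.9 0.7
   vertex 2.4 0.4 0.9
  endloop
 endfacet
 facet normal 0.335 -0.912 0.236
  outer loop
   vertex 3.1 1.2 3.0
   vertex 2.4 0.4 0.9
   vertex 3.9 0.9 0.7
  endloop
 endfacet
 facet normal 0.911 0.305 0.277
  outer loop
   vertex 3.1 1.2 3.0
   vertex 3.9 0.9 0.7
   vertex 2.9 3.8 0.8
  endloop
 endfacet
 facet normal 0.871 0.355 0.340
  outer loop
   vertex 3.1 1.2 3.0
   vertex 2.9 3.8 0.8
   vertex 2.3 2.3 3.9
  endloop
 endfacet
 facet normal 0.025 -0.037 -0.999
  outer loop
   vertex 1.8 2.4 0.1
   vertex 0.9 1.8 0.1
   vertex 0.2 4.0 0.0
  endloop
 endfacet
 facet normal 0.134 -0.201 -0.970
  outer loop
   vertex 1.8 2.4 0.1
   vertex 3.9 0.9 0.7
   vertex 0.9 1.8 0.1
  endloop
 endfacet
 facet normal 0.292 0.234 -0.927
  outer loop
   vertex 1.8 2.4 0.1
   vertex 0.2 4.0 0.0
   vertex 2.9 3.8 0.8
  endloop
 endfacet
 facet normal 0.376 0.161 -0.913
  outer loop
   vertex 1.8 2.4 0.1
   vertex 2.9 3.8 0.8
   vertex 3.9 0.9 0.7
  endloop
 endfacet
 facet normal -0.458 -0.757 -0.465
  outer loop
   vertex 0.8 1.0 1.5
   vertex 0.9 1.8 0.1
   vertex 2.4 0.4 0.9
  endloop
 endfacet
 facet normal -0.185 -0.896 0.403
  outer loop
   vertex 0.8 1.0 1.5
   vertex 2.4 0.4 0.9
   vertex 3.1 1.2 3.0
  endloop
 endfacet
 facet normal -0.328 -0.730 0.600
  outer loop
   vertex 0.8 1.0 1.5
   vertex 3.1 1.2 3.0
   vertex 2.3 2.3 3.9
  endloop
 endfacet
 facet normal -0.864 0.076 0.498
  outer loop
   vertex 0.8 1.0 1.5
   vertex 2.3 2.3 3.9
   vertex 0.2 4.0 0.0
  endloop
 endfacet
 facet normal -0.922 -0.304 -0.240
  outer loop
   vertex 0.8 1.0 1.5
   vertex 0.2 4.0 0.0
   vertex 0.9 1.8 0.1
  endloop
 endfacet
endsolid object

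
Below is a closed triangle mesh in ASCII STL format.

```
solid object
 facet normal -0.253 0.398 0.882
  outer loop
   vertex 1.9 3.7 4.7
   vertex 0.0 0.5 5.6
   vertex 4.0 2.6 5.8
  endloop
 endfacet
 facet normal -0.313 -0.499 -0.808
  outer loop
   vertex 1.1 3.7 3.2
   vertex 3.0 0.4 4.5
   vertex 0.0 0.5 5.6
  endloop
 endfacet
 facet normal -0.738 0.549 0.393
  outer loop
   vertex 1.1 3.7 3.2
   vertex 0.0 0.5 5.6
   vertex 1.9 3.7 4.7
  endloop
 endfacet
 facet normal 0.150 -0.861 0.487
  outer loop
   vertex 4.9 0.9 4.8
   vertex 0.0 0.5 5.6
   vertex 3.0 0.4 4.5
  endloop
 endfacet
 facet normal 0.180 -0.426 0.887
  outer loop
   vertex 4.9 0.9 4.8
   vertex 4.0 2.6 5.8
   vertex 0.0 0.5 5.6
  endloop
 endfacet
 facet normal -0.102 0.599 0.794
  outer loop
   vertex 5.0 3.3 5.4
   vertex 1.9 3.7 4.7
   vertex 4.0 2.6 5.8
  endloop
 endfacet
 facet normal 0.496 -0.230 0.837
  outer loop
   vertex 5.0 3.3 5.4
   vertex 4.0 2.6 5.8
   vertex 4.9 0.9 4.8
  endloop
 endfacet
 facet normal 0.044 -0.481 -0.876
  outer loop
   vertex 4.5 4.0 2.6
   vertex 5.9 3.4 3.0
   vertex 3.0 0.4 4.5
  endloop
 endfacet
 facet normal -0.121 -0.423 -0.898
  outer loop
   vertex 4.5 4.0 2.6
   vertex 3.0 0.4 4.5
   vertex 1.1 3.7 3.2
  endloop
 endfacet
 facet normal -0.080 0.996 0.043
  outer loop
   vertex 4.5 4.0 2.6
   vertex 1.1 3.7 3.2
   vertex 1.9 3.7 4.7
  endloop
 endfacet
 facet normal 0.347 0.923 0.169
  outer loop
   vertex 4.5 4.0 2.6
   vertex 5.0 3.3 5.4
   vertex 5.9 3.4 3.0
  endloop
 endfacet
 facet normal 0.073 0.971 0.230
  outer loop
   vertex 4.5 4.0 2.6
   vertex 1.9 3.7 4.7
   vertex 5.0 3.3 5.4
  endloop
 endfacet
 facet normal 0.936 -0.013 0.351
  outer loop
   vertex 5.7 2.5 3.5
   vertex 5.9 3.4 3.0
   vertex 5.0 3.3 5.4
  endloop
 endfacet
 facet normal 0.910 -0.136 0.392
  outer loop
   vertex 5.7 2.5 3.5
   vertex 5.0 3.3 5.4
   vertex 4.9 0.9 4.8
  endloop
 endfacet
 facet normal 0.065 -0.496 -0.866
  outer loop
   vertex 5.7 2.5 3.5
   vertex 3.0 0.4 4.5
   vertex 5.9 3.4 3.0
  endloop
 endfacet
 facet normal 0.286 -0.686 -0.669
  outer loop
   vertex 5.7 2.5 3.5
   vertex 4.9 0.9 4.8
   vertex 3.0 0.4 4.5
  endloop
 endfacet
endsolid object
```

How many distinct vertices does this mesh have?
10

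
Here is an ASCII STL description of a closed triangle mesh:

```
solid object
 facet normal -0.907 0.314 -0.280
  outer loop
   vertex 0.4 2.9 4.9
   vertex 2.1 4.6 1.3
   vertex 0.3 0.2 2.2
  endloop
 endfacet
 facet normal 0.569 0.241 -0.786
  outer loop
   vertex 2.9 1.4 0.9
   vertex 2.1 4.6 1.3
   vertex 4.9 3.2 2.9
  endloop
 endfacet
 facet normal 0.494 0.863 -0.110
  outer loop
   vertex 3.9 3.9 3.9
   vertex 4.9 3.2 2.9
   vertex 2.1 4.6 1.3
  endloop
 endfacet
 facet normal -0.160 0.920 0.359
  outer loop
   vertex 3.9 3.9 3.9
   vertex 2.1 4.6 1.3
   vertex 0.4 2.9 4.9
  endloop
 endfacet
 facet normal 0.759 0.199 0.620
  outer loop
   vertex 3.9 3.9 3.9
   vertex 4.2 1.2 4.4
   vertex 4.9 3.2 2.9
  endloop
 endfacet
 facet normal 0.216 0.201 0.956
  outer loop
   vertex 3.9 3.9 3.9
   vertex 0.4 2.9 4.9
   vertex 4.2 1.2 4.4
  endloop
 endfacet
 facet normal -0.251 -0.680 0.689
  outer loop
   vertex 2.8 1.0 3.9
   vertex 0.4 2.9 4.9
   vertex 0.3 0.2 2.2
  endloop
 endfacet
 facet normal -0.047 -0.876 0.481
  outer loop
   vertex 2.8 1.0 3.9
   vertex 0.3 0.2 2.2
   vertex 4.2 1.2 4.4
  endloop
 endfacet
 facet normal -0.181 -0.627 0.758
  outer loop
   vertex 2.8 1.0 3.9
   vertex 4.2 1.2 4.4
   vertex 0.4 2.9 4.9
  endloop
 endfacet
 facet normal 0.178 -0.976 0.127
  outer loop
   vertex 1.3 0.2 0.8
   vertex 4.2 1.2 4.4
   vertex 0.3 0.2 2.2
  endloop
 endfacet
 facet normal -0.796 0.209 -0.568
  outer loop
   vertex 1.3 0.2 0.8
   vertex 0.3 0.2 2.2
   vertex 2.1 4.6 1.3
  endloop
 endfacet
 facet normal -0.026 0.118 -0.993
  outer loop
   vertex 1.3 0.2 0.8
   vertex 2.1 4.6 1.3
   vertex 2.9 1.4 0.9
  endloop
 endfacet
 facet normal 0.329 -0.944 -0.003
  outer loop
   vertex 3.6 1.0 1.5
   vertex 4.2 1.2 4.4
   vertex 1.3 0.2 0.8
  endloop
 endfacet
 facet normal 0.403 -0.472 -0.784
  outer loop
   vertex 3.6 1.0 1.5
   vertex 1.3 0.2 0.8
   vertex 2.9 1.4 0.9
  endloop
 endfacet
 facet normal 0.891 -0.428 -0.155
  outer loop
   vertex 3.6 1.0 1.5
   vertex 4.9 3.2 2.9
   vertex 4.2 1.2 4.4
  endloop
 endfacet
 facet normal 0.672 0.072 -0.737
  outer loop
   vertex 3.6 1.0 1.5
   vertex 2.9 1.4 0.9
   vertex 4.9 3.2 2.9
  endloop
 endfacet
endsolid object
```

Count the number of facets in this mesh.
16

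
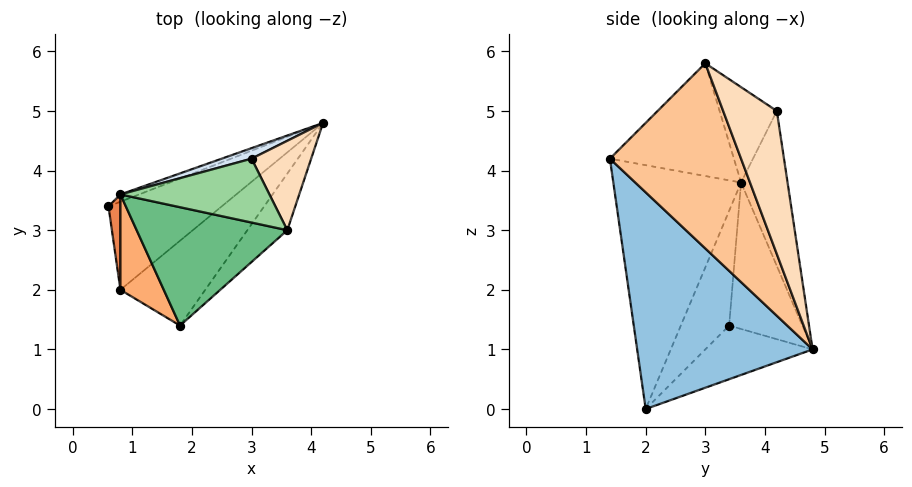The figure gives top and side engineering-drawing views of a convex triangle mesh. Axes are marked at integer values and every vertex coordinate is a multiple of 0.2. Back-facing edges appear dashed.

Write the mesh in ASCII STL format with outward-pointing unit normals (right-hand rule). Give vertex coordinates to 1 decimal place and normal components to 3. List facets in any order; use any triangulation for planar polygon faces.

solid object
 facet normal -0.327 0.644 -0.691
  outer loop
   vertex 0.8 2.0 0.0
   vertex 0.6 3.4 1.4
   vertex 4.2 4.8 1.0
  endloop
 endfacet
 facet normal 0.658 -0.707 -0.258
  outer loop
   vertex 0.8 2.0 0.0
   vertex 4.2 4.8 1.0
   vertex 1.8 1.4 4.2
  endloop
 endfacet
 facet normal -0.367 0.929 -0.047
  outer loop
   vertex 0.8 3.6 3.8
   vertex 4.2 4.8 1.0
   vertex 0.6 3.4 1.4
  endloop
 endfacet
 facet normal -0.291 0.955 0.056
  outer loop
   vertex 0.8 3.6 3.8
   vertex 3.0 4.2 5.0
   vertex 4.2 4.8 1.0
  endloop
 endfacet
 facet normal -0.966 -0.238 0.100
  outer loop
   vertex 0.8 3.6 3.8
   vertex 0.6 3.4 1.4
   vertex 0.8 2.0 0.0
  endloop
 endfacet
 facet normal -0.909 -0.384 0.162
  outer loop
   vertex 0.8 3.6 3.8
   vertex 0.8 2.0 0.0
   vertex 1.8 1.4 4.2
  endloop
 endfacet
 facet normal 0.731 -0.664 -0.158
  outer loop
   vertex 3.6 3.0 5.8
   vertex 1.8 1.4 4.2
   vertex 4.2 4.8 1.0
  endloop
 endfacet
 facet normal 0.750 0.583 0.312
  outer loop
   vertex 3.6 3.0 5.8
   vertex 4.2 4.8 1.0
   vertex 3.0 4.2 5.0
  endloop
 endfacet
 facet normal -0.594 -0.126 0.794
  outer loop
   vertex 3.6 3.0 5.8
   vertex 0.8 3.6 3.8
   vertex 1.8 1.4 4.2
  endloop
 endfacet
 facet normal -0.517 0.280 0.809
  outer loop
   vertex 3.6 3.0 5.8
   vertex 3.0 4.2 5.0
   vertex 0.8 3.6 3.8
  endloop
 endfacet
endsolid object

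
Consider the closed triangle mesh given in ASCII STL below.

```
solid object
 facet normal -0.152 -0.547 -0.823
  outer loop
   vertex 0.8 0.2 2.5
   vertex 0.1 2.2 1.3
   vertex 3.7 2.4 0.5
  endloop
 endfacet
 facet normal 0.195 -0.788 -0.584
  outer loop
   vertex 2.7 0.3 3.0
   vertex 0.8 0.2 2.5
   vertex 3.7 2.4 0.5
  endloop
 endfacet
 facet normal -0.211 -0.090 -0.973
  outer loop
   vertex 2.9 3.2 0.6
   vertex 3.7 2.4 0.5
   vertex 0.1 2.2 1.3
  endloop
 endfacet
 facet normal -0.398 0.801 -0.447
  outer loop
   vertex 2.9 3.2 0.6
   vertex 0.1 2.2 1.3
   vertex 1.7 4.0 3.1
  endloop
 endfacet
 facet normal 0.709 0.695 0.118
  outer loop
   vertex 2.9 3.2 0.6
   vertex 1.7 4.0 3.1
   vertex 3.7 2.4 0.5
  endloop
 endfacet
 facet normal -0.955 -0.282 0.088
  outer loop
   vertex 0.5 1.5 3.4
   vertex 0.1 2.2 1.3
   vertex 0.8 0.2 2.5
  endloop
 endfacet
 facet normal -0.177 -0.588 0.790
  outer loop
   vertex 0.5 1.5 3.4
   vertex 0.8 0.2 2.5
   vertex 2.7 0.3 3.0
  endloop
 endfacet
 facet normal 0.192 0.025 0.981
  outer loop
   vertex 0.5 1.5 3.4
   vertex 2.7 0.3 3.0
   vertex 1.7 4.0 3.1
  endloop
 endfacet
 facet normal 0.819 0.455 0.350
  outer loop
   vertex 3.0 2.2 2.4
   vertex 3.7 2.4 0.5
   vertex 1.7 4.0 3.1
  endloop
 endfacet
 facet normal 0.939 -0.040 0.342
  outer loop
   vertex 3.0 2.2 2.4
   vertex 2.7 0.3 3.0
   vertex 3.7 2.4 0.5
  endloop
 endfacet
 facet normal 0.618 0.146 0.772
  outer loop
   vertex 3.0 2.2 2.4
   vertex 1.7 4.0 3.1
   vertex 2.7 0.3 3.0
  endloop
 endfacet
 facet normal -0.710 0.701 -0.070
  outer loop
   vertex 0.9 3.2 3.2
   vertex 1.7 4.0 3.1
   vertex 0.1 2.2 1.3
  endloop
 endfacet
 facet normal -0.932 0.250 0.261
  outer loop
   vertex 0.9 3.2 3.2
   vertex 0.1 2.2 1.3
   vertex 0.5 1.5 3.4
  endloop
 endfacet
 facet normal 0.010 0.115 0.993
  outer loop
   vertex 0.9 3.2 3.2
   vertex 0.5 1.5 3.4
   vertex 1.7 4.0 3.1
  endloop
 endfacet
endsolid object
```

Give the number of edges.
21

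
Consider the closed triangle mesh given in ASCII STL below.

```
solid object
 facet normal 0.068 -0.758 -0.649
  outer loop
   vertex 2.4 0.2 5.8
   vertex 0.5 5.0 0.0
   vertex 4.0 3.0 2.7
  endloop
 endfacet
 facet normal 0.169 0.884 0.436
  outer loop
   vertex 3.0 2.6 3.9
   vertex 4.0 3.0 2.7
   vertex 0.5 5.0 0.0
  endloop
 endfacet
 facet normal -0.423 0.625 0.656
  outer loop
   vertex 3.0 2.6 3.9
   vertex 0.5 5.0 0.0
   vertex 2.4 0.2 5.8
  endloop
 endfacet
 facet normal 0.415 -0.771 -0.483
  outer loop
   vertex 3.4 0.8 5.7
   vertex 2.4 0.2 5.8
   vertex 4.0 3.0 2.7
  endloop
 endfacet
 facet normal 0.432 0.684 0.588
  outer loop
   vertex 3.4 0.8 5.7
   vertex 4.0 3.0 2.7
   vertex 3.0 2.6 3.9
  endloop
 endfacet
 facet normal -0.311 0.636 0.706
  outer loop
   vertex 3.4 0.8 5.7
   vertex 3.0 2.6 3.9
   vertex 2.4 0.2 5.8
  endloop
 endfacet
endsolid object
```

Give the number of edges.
9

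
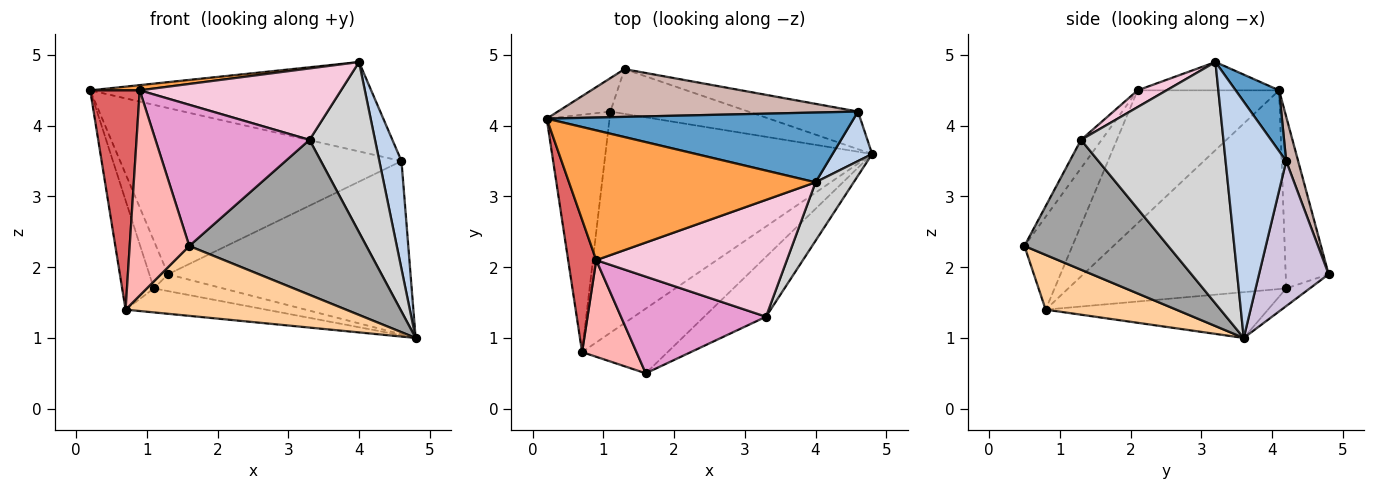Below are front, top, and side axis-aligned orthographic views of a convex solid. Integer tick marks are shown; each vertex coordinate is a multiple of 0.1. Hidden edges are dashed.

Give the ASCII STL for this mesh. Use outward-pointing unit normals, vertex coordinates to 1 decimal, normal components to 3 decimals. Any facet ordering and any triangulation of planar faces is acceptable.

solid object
 facet normal 0.121 0.782 0.611
  outer loop
   vertex 4.6 4.2 3.5
   vertex 0.2 4.1 4.5
   vertex 4.0 3.2 4.9
  endloop
 endfacet
 facet normal 0.928 -0.339 0.156
  outer loop
   vertex 4.6 4.2 3.5
   vertex 4.0 3.2 4.9
   vertex 4.8 3.6 1.0
  endloop
 endfacet
 facet normal -0.114 -0.040 0.993
  outer loop
   vertex 0.9 2.1 4.5
   vertex 4.0 3.2 4.9
   vertex 0.2 4.1 4.5
  endloop
 endfacet
 facet normal 0.399 -0.673 -0.623
  outer loop
   vertex 0.7 0.8 1.4
   vertex 4.8 3.6 1.0
   vertex 1.6 0.5 2.3
  endloop
 endfacet
 facet normal -0.168 0.106 -0.980
  outer loop
   vertex 0.7 0.8 1.4
   vertex 1.1 4.2 1.7
   vertex 4.8 3.6 1.0
  endloop
 endfacet
 facet normal -0.944 0.137 -0.299
  outer loop
   vertex 0.7 0.8 1.4
   vertex 0.2 4.1 4.5
   vertex 1.1 4.2 1.7
  endloop
 endfacet
 facet normal -0.926 -0.324 0.196
  outer loop
   vertex 0.7 0.8 1.4
   vertex 0.9 2.1 4.5
   vertex 0.2 4.1 4.5
  endloop
 endfacet
 facet normal -0.588 -0.731 0.345
  outer loop
   vertex 0.7 0.8 1.4
   vertex 1.6 0.5 2.3
   vertex 0.9 2.1 4.5
  endloop
 endfacet
 facet normal -0.119 0.349 -0.929
  outer loop
   vertex 1.3 4.8 1.9
   vertex 4.8 3.6 1.0
   vertex 1.1 4.2 1.7
  endloop
 endfacet
 facet normal 0.270 0.941 -0.204
  outer loop
   vertex 1.3 4.8 1.9
   vertex 4.6 4.2 3.5
   vertex 4.8 3.6 1.0
  endloop
 endfacet
 facet normal -0.883 0.384 -0.270
  outer loop
   vertex 1.3 4.8 1.9
   vertex 1.1 4.2 1.7
   vertex 0.2 4.1 4.5
  endloop
 endfacet
 facet normal 0.041 0.960 0.276
  outer loop
   vertex 1.3 4.8 1.9
   vertex 0.2 4.1 4.5
   vertex 4.6 4.2 3.5
  endloop
 endfacet
 facet normal -0.110 -0.820 0.562
  outer loop
   vertex 3.3 1.3 3.8
   vertex 0.9 2.1 4.5
   vertex 1.6 0.5 2.3
  endloop
 endfacet
 facet normal 0.075 -0.520 0.851
  outer loop
   vertex 3.3 1.3 3.8
   vertex 4.0 3.2 4.9
   vertex 0.9 2.1 4.5
  endloop
 endfacet
 facet normal 0.604 -0.744 -0.287
  outer loop
   vertex 3.3 1.3 3.8
   vertex 1.6 0.5 2.3
   vertex 4.8 3.6 1.0
  endloop
 endfacet
 facet normal 0.899 -0.414 0.142
  outer loop
   vertex 3.3 1.3 3.8
   vertex 4.8 3.6 1.0
   vertex 4.0 3.2 4.9
  endloop
 endfacet
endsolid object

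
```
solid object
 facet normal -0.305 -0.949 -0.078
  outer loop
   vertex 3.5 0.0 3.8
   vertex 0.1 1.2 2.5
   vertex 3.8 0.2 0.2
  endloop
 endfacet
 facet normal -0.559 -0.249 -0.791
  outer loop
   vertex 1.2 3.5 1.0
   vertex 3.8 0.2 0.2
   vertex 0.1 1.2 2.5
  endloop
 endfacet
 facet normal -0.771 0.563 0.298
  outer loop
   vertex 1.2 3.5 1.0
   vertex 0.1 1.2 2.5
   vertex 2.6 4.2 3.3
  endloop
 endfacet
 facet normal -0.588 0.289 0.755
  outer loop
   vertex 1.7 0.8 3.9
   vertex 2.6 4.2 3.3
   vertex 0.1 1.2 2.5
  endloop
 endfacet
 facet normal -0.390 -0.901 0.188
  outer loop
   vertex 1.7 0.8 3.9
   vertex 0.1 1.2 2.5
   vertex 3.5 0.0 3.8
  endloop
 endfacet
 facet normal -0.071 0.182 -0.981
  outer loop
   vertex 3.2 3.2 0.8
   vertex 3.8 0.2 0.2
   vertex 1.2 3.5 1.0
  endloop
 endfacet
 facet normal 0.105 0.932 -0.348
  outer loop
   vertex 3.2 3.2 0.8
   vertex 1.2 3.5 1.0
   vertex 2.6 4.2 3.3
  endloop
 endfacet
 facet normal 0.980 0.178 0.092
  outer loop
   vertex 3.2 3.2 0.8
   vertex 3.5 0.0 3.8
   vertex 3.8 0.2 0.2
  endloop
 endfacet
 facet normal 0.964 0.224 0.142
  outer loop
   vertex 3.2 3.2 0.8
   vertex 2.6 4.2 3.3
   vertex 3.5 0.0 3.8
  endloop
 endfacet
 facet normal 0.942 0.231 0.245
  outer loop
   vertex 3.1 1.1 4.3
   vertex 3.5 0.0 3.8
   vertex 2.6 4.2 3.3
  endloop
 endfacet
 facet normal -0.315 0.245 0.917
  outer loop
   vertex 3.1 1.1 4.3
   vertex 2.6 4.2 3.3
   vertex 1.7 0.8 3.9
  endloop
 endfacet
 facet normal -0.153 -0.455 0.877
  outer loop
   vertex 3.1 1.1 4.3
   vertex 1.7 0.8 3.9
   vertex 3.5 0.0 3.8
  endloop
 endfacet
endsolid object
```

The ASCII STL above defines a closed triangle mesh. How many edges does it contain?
18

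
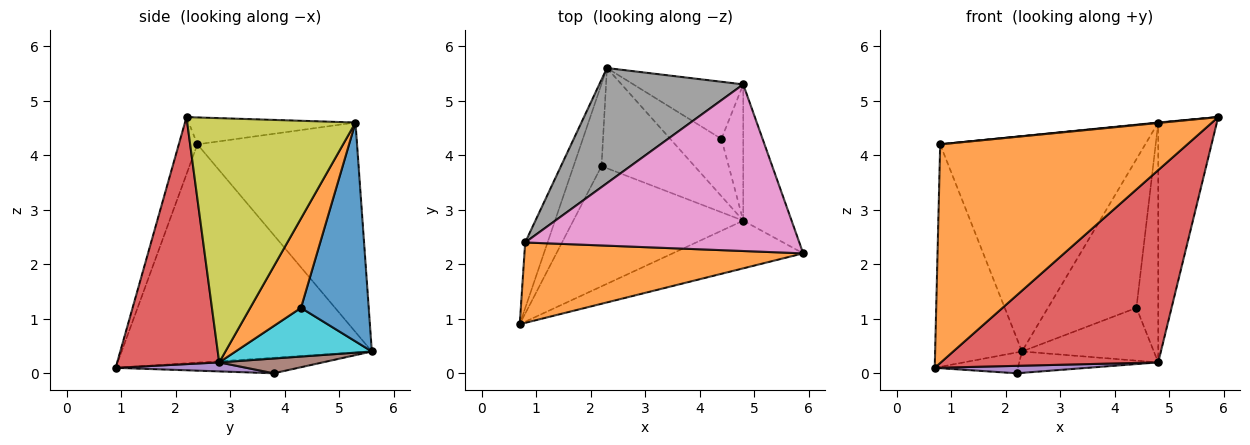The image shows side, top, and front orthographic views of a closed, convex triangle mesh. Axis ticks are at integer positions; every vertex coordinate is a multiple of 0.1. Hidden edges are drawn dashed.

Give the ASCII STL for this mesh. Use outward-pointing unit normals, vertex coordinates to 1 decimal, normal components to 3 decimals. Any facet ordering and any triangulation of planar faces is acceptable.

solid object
 facet normal -0.474 0.216 -0.853
  outer loop
   vertex 2.2 3.8 0.0
   vertex 0.7 0.9 0.1
   vertex 2.3 5.6 0.4
  endloop
 endfacet
 facet normal -0.070 -0.936 0.344
  outer loop
   vertex 0.8 2.4 4.2
   vertex 0.7 0.9 0.1
   vertex 5.9 2.2 4.7
  endloop
 endfacet
 facet normal -0.940 0.326 -0.096
  outer loop
   vertex 0.8 2.4 4.2
   vertex 2.3 5.6 0.4
   vertex 0.7 0.9 0.1
  endloop
 endfacet
 facet normal 0.415 -0.883 -0.219
  outer loop
   vertex 4.8 2.8 0.2
   vertex 5.9 2.2 4.7
   vertex 0.7 0.9 0.1
  endloop
 endfacet
 facet normal 0.053 -0.062 -0.997
  outer loop
   vertex 4.8 2.8 0.2
   vertex 0.7 0.9 0.1
   vertex 2.2 3.8 0.0
  endloop
 endfacet
 facet normal 0.154 0.206 -0.966
  outer loop
   vertex 4.8 2.8 0.2
   vertex 2.2 3.8 0.0
   vertex 2.3 5.6 0.4
  endloop
 endfacet
 facet normal -0.098 -0.003 0.995
  outer loop
   vertex 4.8 5.3 4.6
   vertex 0.8 2.4 4.2
   vertex 5.9 2.2 4.7
  endloop
 endfacet
 facet normal -0.566 0.727 0.389
  outer loop
   vertex 4.8 5.3 4.6
   vertex 2.3 5.6 0.4
   vertex 0.8 2.4 4.2
  endloop
 endfacet
 facet normal 0.928 0.323 -0.184
  outer loop
   vertex 4.8 5.3 4.6
   vertex 5.9 2.2 4.7
   vertex 4.8 2.8 0.2
  endloop
 endfacet
 facet normal 0.573 0.555 -0.603
  outer loop
   vertex 4.4 4.3 1.2
   vertex 4.8 2.8 0.2
   vertex 2.3 5.6 0.4
  endloop
 endfacet
 facet normal 0.581 0.760 -0.292
  outer loop
   vertex 4.4 4.3 1.2
   vertex 2.3 5.6 0.4
   vertex 4.8 5.3 4.6
  endloop
 endfacet
 facet normal 0.897 0.385 -0.219
  outer loop
   vertex 4.4 4.3 1.2
   vertex 4.8 5.3 4.6
   vertex 4.8 2.8 0.2
  endloop
 endfacet
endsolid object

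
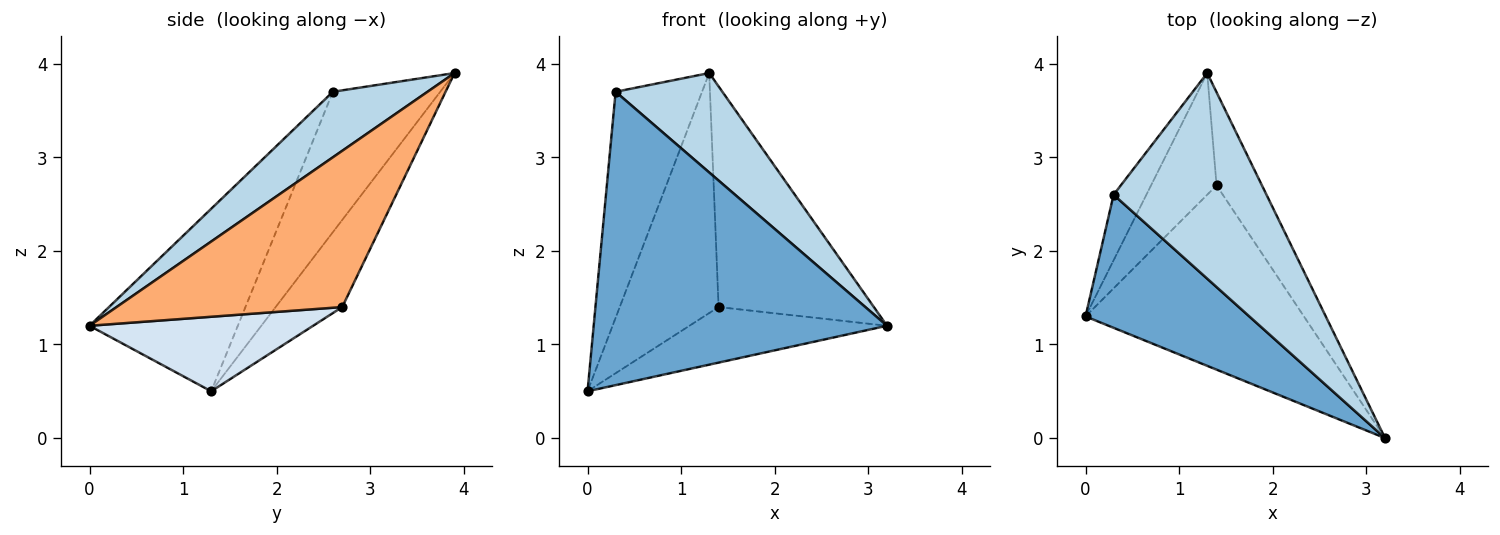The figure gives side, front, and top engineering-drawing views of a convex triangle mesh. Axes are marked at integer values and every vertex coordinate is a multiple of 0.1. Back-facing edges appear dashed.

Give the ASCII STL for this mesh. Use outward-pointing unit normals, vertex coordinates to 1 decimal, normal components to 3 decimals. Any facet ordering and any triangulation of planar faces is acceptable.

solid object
 facet normal -0.418 -0.827 0.375
  outer loop
   vertex 0.3 2.6 3.7
   vertex 0.0 1.3 0.5
   vertex 3.2 0.0 1.2
  endloop
 endfacet
 facet normal -0.766 0.617 -0.179
  outer loop
   vertex 0.3 2.6 3.7
   vertex 1.3 3.9 3.9
   vertex 0.0 1.3 0.5
  endloop
 endfacet
 facet normal 0.360 -0.406 0.840
  outer loop
   vertex 0.3 2.6 3.7
   vertex 3.2 0.0 1.2
   vertex 1.3 3.9 3.9
  endloop
 endfacet
 facet normal 0.311 0.274 -0.910
  outer loop
   vertex 1.4 2.7 1.4
   vertex 3.2 0.0 1.2
   vertex 0.0 1.3 0.5
  endloop
 endfacet
 facet normal -0.515 0.764 -0.388
  outer loop
   vertex 1.4 2.7 1.4
   vertex 0.0 1.3 0.5
   vertex 1.3 3.9 3.9
  endloop
 endfacet
 facet normal 0.801 0.551 -0.233
  outer loop
   vertex 1.4 2.7 1.4
   vertex 1.3 3.9 3.9
   vertex 3.2 0.0 1.2
  endloop
 endfacet
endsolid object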